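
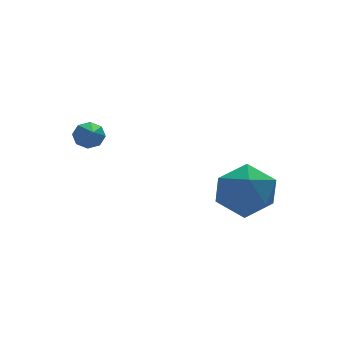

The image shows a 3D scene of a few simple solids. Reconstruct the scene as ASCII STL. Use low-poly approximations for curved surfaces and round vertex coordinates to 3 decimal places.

solid 
facet normal -0.350 0.804 -0.480
outer loop
vertex 0.68 -0.516 -1.407
vertex -0.322 -0.753 -1.073
vertex 0.313 -0.116 -0.47
endloop
endfacet
facet normal 0.321 0.910 -0.263
outer loop
vertex 0.68 -0.516 -1.407
vertex 0.313 -0.116 -0.47
vertex 1.326 -0.493 -0.537
endloop
endfacet
facet normal 0.730 0.402 -0.553
outer loop
vertex 0.68 -0.516 -1.407
vertex 1.326 -0.493 -0.537
vertex 1.317 -1.363 -1.182
endloop
endfacet
facet normal 0.312 -0.017 -0.950
outer loop
vertex 0.68 -0.516 -1.407
vertex 1.317 -1.363 -1.182
vertex 0.298 -1.524 -1.514
endloop
endfacet
facet normal -0.356 0.231 -0.905
outer loop
vertex 0.68 -0.516 -1.407
vertex 0.298 -1.524 -1.514
vertex -0.322 -0.753 -1.073
endloop
endfacet
facet normal 0.338 0.829 0.446
outer loop
vertex 1.326 -0.493 -0.537
vertex 0.313 -0.116 -0.47
vertex 0.722 -0.716 0.334
endloop
endfacet
facet normal -0.748 0.657 0.093
outer loop
vertex 0.313 -0.116 -0.47
vertex -0.322 -0.753 -1.073
vertex -0.297 -0.877 0.002
endloop
endfacet
facet normal -0.758 -0.269 -0.594
outer loop
vertex -0.322 -0.753 -1.073
vertex 0.298 -1.524 -1.514
vertex -0.306 -1.747 -0.643
endloop
endfacet
facet normal 0.323 -0.672 -0.666
outer loop
vertex 0.298 -1.524 -1.514
vertex 1.317 -1.363 -1.182
vertex 0.707 -2.124 -0.71
endloop
endfacet
facet normal 1.000 0.006 -0.023
outer loop
vertex 1.317 -1.363 -1.182
vertex 1.326 -0.493 -0.537
vertex 1.342 -1.487 -0.107
endloop
endfacet
facet normal -0.312 0.017 0.950
outer loop
vertex 0.34 -1.724 0.227
vertex 0.722 -0.716 0.334
vertex -0.297 -0.877 0.002
endloop
endfacet
facet normal -0.730 -0.402 0.553
outer loop
vertex 0.34 -1.724 0.227
vertex -0.297 -0.877 0.002
vertex -0.306 -1.747 -0.643
endloop
endfacet
facet normal -0.321 -0.910 0.263
outer loop
vertex 0.34 -1.724 0.227
vertex -0.306 -1.747 -0.643
vertex 0.707 -2.124 -0.71
endloop
endfacet
facet normal 0.350 -0.804 0.480
outer loop
vertex 0.34 -1.724 0.227
vertex 0.707 -2.124 -0.71
vertex 1.342 -1.487 -0.107
endloop
endfacet
facet normal 0.356 -0.231 0.905
outer loop
vertex 0.34 -1.724 0.227
vertex 1.342 -1.487 -0.107
vertex 0.722 -0.716 0.334
endloop
endfacet
facet normal -0.323 0.672 0.666
outer loop
vertex -0.297 -0.877 0.002
vertex 0.722 -0.716 0.334
vertex 0.313 -0.116 -0.47
endloop
endfacet
facet normal -1.000 -0.006 0.023
outer loop
vertex -0.306 -1.747 -0.643
vertex -0.297 -0.877 0.002
vertex -0.322 -0.753 -1.073
endloop
endfacet
facet normal -0.338 -0.829 -0.446
outer loop
vertex 0.707 -2.124 -0.71
vertex -0.306 -1.747 -0.643
vertex 0.298 -1.524 -1.514
endloop
endfacet
facet normal 0.748 -0.657 -0.093
outer loop
vertex 1.342 -1.487 -0.107
vertex 0.707 -2.124 -0.71
vertex 1.317 -1.363 -1.182
endloop
endfacet
facet normal 0.758 0.269 0.594
outer loop
vertex 0.722 -0.716 0.334
vertex 1.342 -1.487 -0.107
vertex 1.326 -0.493 -0.537
endloop
endfacet
facet normal 0.206 0.833 -0.513
outer loop
vertex -3.016 2.056 0.532
vertex -3.27 2.338 0.888
vertex -2.778 2.179 0.827
endloop
endfacet
facet normal 0.687 -0.673 -0.274
outer loop
vertex -3.016 2.056 0.532
vertex -2.778 2.179 0.827
vertex -3.61 0.962 1.732
endloop
endfacet
facet normal 0.206 0.834 -0.512
outer loop
vertex -2.778 2.179 0.827
vertex -3.27 2.338 0.888
vertex -2.829 2.394 1.157
endloop
endfacet
facet normal 0.874 -0.335 0.353
outer loop
vertex -2.778 2.179 0.827
vertex -2.829 2.394 1.157
vertex -3.61 0.962 1.732
endloop
endfacet
facet normal 0.207 0.833 -0.513
outer loop
vertex -2.829 2.394 1.157
vertex -3.27 2.338 0.888
vertex -3.137 2.577 1.33
endloop
endfacet
facet normal 0.516 0.061 0.854
outer loop
vertex -2.829 2.394 1.157
vertex -3.137 2.577 1.33
vertex -3.61 0.962 1.732
endloop
endfacet
facet normal 0.205 0.834 -0.513
outer loop
vertex -3.137 2.577 1.33
vertex -3.27 2.338 0.888
vertex -3.523 2.619 1.244
endloop
endfacet
facet normal -0.179 0.287 0.941
outer loop
vertex -3.137 2.577 1.33
vertex -3.523 2.619 1.244
vertex -3.61 0.962 1.732
endloop
endfacet
facet normal 0.207 0.834 -0.512
outer loop
vertex -3.523 2.619 1.244
vertex -3.27 2.338 0.888
vertex -3.761 2.497 0.949
endloop
endfacet
facet normal -0.802 0.207 0.561
outer loop
vertex -3.523 2.619 1.244
vertex -3.761 2.497 0.949
vertex -3.61 0.962 1.732
endloop
endfacet
facet normal 0.206 0.833 -0.513
outer loop
vertex -3.761 2.497 0.949
vertex -3.27 2.338 0.888
vertex -3.711 2.281 0.618
endloop
endfacet
facet normal -0.989 -0.130 -0.064
outer loop
vertex -3.761 2.497 0.949
vertex -3.711 2.281 0.618
vertex -3.61 0.962 1.732
endloop
endfacet
facet normal 0.205 0.835 -0.511
outer loop
vertex -3.711 2.281 0.618
vertex -3.27 2.338 0.888
vertex -3.402 2.099 0.445
endloop
endfacet
facet normal -0.630 -0.529 -0.569
outer loop
vertex -3.711 2.281 0.618
vertex -3.402 2.099 0.445
vertex -3.61 0.962 1.732
endloop
endfacet
facet normal 0.208 0.834 -0.512
outer loop
vertex -3.402 2.099 0.445
vertex -3.27 2.338 0.888
vertex -3.016 2.056 0.532
endloop
endfacet
facet normal 0.064 -0.753 -0.655
outer loop
vertex -3.402 2.099 0.445
vertex -3.016 2.056 0.532
vertex -3.61 0.962 1.732
endloop
endfacet

endsolid


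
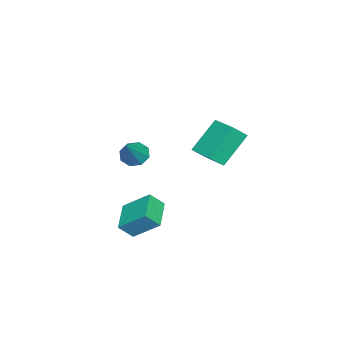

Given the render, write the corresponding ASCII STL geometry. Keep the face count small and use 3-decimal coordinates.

solid 
facet normal -0.597 -0.790 -0.139
outer loop
vertex -1.552 1.208 1.315
vertex -2.615 1.784 2.608
vertex -2.02 1.666 0.726
endloop
endfacet
facet normal 0.601 -0.325 -0.730
outer loop
vertex -1.225 2.716 0.912
vertex -1.552 1.208 1.315
vertex -2.02 1.666 0.726
endloop
endfacet
facet normal -0.598 -0.790 -0.139
outer loop
vertex -2.02 1.666 0.726
vertex -2.615 1.784 2.608
vertex -3.083 2.242 2.02
endloop
endfacet
facet normal -0.531 0.521 -0.668
outer loop
vertex -3.083 2.242 2.02
vertex -1.225 2.716 0.912
vertex -2.02 1.666 0.726
endloop
endfacet
facet normal 0.531 -0.521 0.669
outer loop
vertex -1.552 1.208 1.315
vertex -1.82 2.834 2.794
vertex -2.615 1.784 2.608
endloop
endfacet
facet normal 0.600 -0.325 -0.731
outer loop
vertex -0.757 2.258 1.5
vertex -1.552 1.208 1.315
vertex -1.225 2.716 0.912
endloop
endfacet
facet normal 0.532 -0.520 0.668
outer loop
vertex -0.757 2.258 1.5
vertex -1.82 2.834 2.794
vertex -1.552 1.208 1.315
endloop
endfacet
facet normal -0.600 0.325 0.731
outer loop
vertex -2.615 1.784 2.608
vertex -1.82 2.834 2.794
vertex -3.083 2.242 2.02
endloop
endfacet
facet normal -0.531 0.520 -0.669
outer loop
vertex -2.288 3.292 2.205
vertex -1.225 2.716 0.912
vertex -3.083 2.242 2.02
endloop
endfacet
facet normal -0.600 0.326 0.730
outer loop
vertex -3.083 2.242 2.02
vertex -1.82 2.834 2.794
vertex -2.288 3.292 2.205
endloop
endfacet
facet normal 0.598 0.790 0.139
outer loop
vertex -2.288 3.292 2.205
vertex -0.757 2.258 1.5
vertex -1.225 2.716 0.912
endloop
endfacet
facet normal 0.597 0.790 0.139
outer loop
vertex -1.82 2.834 2.794
vertex -0.757 2.258 1.5
vertex -2.288 3.292 2.205
endloop
endfacet
facet normal -0.716 -0.087 -0.692
outer loop
vertex -4.267 -2.181 -1.698
vertex -4.577 -2.651 -1.318
vertex -4.611 -1.974 -1.368
endloop
endfacet
facet normal 0.462 0.884 -0.072
outer loop
vertex -4.267 -2.181 -1.698
vertex -4.611 -1.974 -1.368
vertex -3.403 -2.509 -0.182
endloop
endfacet
facet normal -0.716 -0.087 -0.692
outer loop
vertex -4.611 -1.974 -1.368
vertex -4.577 -2.651 -1.318
vertex -4.936 -2.164 -1.008
endloop
endfacet
facet normal -0.036 0.897 0.441
outer loop
vertex -4.611 -1.974 -1.368
vertex -4.936 -2.164 -1.008
vertex -3.403 -2.509 -0.182
endloop
endfacet
facet normal -0.716 -0.086 -0.693
outer loop
vertex -4.936 -2.164 -1.008
vertex -4.577 -2.651 -1.318
vertex -5.051 -2.639 -0.83
endloop
endfacet
facet normal -0.362 0.403 0.841
outer loop
vertex -4.936 -2.164 -1.008
vertex -5.051 -2.639 -0.83
vertex -3.403 -2.509 -0.182
endloop
endfacet
facet normal -0.716 -0.088 -0.693
outer loop
vertex -5.051 -2.639 -0.83
vertex -4.577 -2.651 -1.318
vertex -4.888 -3.122 -0.937
endloop
endfacet
facet normal -0.327 -0.308 0.893
outer loop
vertex -5.051 -2.639 -0.83
vertex -4.888 -3.122 -0.937
vertex -3.403 -2.509 -0.182
endloop
endfacet
facet normal -0.716 -0.087 -0.692
outer loop
vertex -4.888 -3.122 -0.937
vertex -4.577 -2.651 -1.318
vertex -4.543 -3.329 -1.268
endloop
endfacet
facet normal 0.051 -0.822 0.567
outer loop
vertex -4.888 -3.122 -0.937
vertex -4.543 -3.329 -1.268
vertex -3.403 -2.509 -0.182
endloop
endfacet
facet normal -0.716 -0.087 -0.692
outer loop
vertex -4.543 -3.329 -1.268
vertex -4.577 -2.651 -1.318
vertex -4.219 -3.139 -1.627
endloop
endfacet
facet normal 0.549 -0.834 0.054
outer loop
vertex -4.543 -3.329 -1.268
vertex -4.219 -3.139 -1.627
vertex -3.403 -2.509 -0.182
endloop
endfacet
facet normal -0.716 -0.087 -0.692
outer loop
vertex -4.219 -3.139 -1.627
vertex -4.577 -2.651 -1.318
vertex -4.104 -2.664 -1.806
endloop
endfacet
facet normal 0.874 -0.342 -0.345
outer loop
vertex -4.219 -3.139 -1.627
vertex -4.104 -2.664 -1.806
vertex -3.403 -2.509 -0.182
endloop
endfacet
facet normal -0.716 -0.087 -0.692
outer loop
vertex -4.104 -2.664 -1.806
vertex -4.577 -2.651 -1.318
vertex -4.267 -2.181 -1.698
endloop
endfacet
facet normal 0.839 0.372 -0.398
outer loop
vertex -4.104 -2.664 -1.806
vertex -4.267 -2.181 -1.698
vertex -3.403 -2.509 -0.182
endloop
endfacet
facet normal -0.909 -0.264 0.321
outer loop
vertex -2.031 -0.829 -2.001
vertex -2.401 -0.328 -2.637
vertex -2.018 -2.035 -2.958
endloop
endfacet
facet normal 0.415 -0.563 0.715
outer loop
vertex -0.699 -1.652 -3.423
vertex -2.031 -0.829 -2.001
vertex -2.018 -2.035 -2.958
endloop
endfacet
facet normal -0.909 -0.264 0.321
outer loop
vertex -2.018 -2.035 -2.958
vertex -2.401 -0.328 -2.637
vertex -2.388 -1.535 -3.594
endloop
endfacet
facet normal 0.009 -0.784 -0.621
outer loop
vertex -2.388 -1.535 -3.594
vertex -0.699 -1.652 -3.423
vertex -2.018 -2.035 -2.958
endloop
endfacet
facet normal -0.008 0.783 0.622
outer loop
vertex -2.031 -0.829 -2.001
vertex -1.082 0.055 -3.102
vertex -2.401 -0.328 -2.637
endloop
endfacet
facet normal 0.416 -0.562 0.715
outer loop
vertex -0.712 -0.445 -2.466
vertex -2.031 -0.829 -2.001
vertex -0.699 -1.652 -3.423
endloop
endfacet
facet normal -0.009 0.784 0.621
outer loop
vertex -0.712 -0.445 -2.466
vertex -1.082 0.055 -3.102
vertex -2.031 -0.829 -2.001
endloop
endfacet
facet normal -0.415 0.562 -0.715
outer loop
vertex -2.401 -0.328 -2.637
vertex -1.082 0.055 -3.102
vertex -2.388 -1.535 -3.594
endloop
endfacet
facet normal 0.009 -0.783 -0.622
outer loop
vertex -1.069 -1.151 -4.059
vertex -0.699 -1.652 -3.423
vertex -2.388 -1.535 -3.594
endloop
endfacet
facet normal -0.416 0.563 -0.715
outer loop
vertex -2.388 -1.535 -3.594
vertex -1.082 0.055 -3.102
vertex -1.069 -1.151 -4.059
endloop
endfacet
facet normal 0.909 0.264 -0.321
outer loop
vertex -1.069 -1.151 -4.059
vertex -0.712 -0.445 -2.466
vertex -0.699 -1.652 -3.423
endloop
endfacet
facet normal 0.909 0.265 -0.321
outer loop
vertex -1.082 0.055 -3.102
vertex -0.712 -0.445 -2.466
vertex -1.069 -1.151 -4.059
endloop
endfacet

endsolid


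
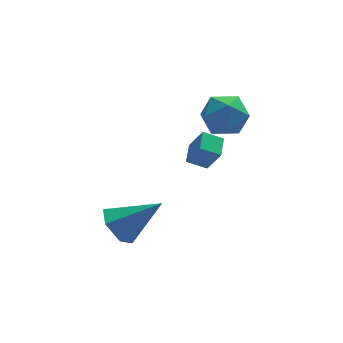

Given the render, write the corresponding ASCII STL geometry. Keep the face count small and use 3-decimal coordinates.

solid 
facet normal -0.341 0.374 -0.863
outer loop
vertex -1.036 -0.123 0.73
vertex -0.688 0.73 0.962
vertex -0.274 -0.329 0.34
endloop
endfacet
facet normal -0.367 -0.898 -0.244
outer loop
vertex 0.128 -0.77 1.358
vertex -1.036 -0.123 0.73
vertex -0.274 -0.329 0.34
endloop
endfacet
facet normal -0.341 0.374 -0.863
outer loop
vertex -0.274 -0.329 0.34
vertex -0.688 0.73 0.962
vertex 0.074 0.524 0.572
endloop
endfacet
facet normal 0.866 -0.233 -0.443
outer loop
vertex 0.074 0.524 0.572
vertex 0.128 -0.77 1.358
vertex -0.274 -0.329 0.34
endloop
endfacet
facet normal -0.866 0.233 0.443
outer loop
vertex -1.036 -0.123 0.73
vertex -0.286 0.289 1.98
vertex -0.688 0.73 0.962
endloop
endfacet
facet normal -0.367 -0.898 -0.244
outer loop
vertex -0.634 -0.564 1.748
vertex -1.036 -0.123 0.73
vertex 0.128 -0.77 1.358
endloop
endfacet
facet normal -0.866 0.233 0.443
outer loop
vertex -0.634 -0.564 1.748
vertex -0.286 0.289 1.98
vertex -1.036 -0.123 0.73
endloop
endfacet
facet normal 0.367 0.898 0.244
outer loop
vertex -0.688 0.73 0.962
vertex -0.286 0.289 1.98
vertex 0.074 0.524 0.572
endloop
endfacet
facet normal 0.866 -0.233 -0.443
outer loop
vertex 0.476 0.083 1.59
vertex 0.128 -0.77 1.358
vertex 0.074 0.524 0.572
endloop
endfacet
facet normal 0.367 0.898 0.244
outer loop
vertex 0.074 0.524 0.572
vertex -0.286 0.289 1.98
vertex 0.476 0.083 1.59
endloop
endfacet
facet normal 0.341 -0.374 0.863
outer loop
vertex 0.476 0.083 1.59
vertex -0.634 -0.564 1.748
vertex 0.128 -0.77 1.358
endloop
endfacet
facet normal 0.341 -0.374 0.863
outer loop
vertex -0.286 0.289 1.98
vertex -0.634 -0.564 1.748
vertex 0.476 0.083 1.59
endloop
endfacet
facet normal -0.450 0.861 0.237
outer loop
vertex -0.068 1.394 2.139
vertex 0.32 1.329 3.114
vertex 0.866 1.821 2.362
endloop
endfacet
facet normal -0.278 0.846 -0.456
outer loop
vertex -0.068 1.394 2.139
vertex 0.866 1.821 2.362
vertex 0.731 1.292 1.463
endloop
endfacet
facet normal -0.599 0.280 -0.750
outer loop
vertex -0.068 1.394 2.139
vertex 0.731 1.292 1.463
vertex 0.101 0.473 1.66
endloop
endfacet
facet normal -0.969 -0.053 -0.240
outer loop
vertex -0.068 1.394 2.139
vertex 0.101 0.473 1.66
vertex -0.153 0.496 2.68
endloop
endfacet
facet normal -0.877 0.306 0.370
outer loop
vertex -0.068 1.394 2.139
vertex -0.153 0.496 2.68
vertex 0.32 1.329 3.114
endloop
endfacet
facet normal 0.428 0.749 -0.505
outer loop
vertex 0.731 1.292 1.463
vertex 0.866 1.821 2.362
vertex 1.613 1.164 2.02
endloop
endfacet
facet normal 0.150 0.774 0.615
outer loop
vertex 0.866 1.821 2.362
vertex 0.32 1.329 3.114
vertex 1.359 1.187 3.04
endloop
endfacet
facet normal -0.543 -0.125 0.831
outer loop
vertex 0.32 1.329 3.114
vertex -0.153 0.496 2.68
vertex 0.729 0.368 3.237
endloop
endfacet
facet normal -0.692 -0.705 -0.156
outer loop
vertex -0.153 0.496 2.68
vertex 0.101 0.473 1.66
vertex 0.594 -0.161 2.338
endloop
endfacet
facet normal -0.092 -0.165 -0.982
outer loop
vertex 0.101 0.473 1.66
vertex 0.731 1.292 1.463
vertex 1.14 0.331 1.586
endloop
endfacet
facet normal 0.969 0.053 0.240
outer loop
vertex 1.528 0.266 2.561
vertex 1.613 1.164 2.02
vertex 1.359 1.187 3.04
endloop
endfacet
facet normal 0.599 -0.280 0.750
outer loop
vertex 1.528 0.266 2.561
vertex 1.359 1.187 3.04
vertex 0.729 0.368 3.237
endloop
endfacet
facet normal 0.278 -0.846 0.456
outer loop
vertex 1.528 0.266 2.561
vertex 0.729 0.368 3.237
vertex 0.594 -0.161 2.338
endloop
endfacet
facet normal 0.450 -0.861 -0.237
outer loop
vertex 1.528 0.266 2.561
vertex 0.594 -0.161 2.338
vertex 1.14 0.331 1.586
endloop
endfacet
facet normal 0.877 -0.306 -0.370
outer loop
vertex 1.528 0.266 2.561
vertex 1.14 0.331 1.586
vertex 1.613 1.164 2.02
endloop
endfacet
facet normal 0.692 0.705 0.156
outer loop
vertex 1.359 1.187 3.04
vertex 1.613 1.164 2.02
vertex 0.866 1.821 2.362
endloop
endfacet
facet normal 0.092 0.165 0.982
outer loop
vertex 0.729 0.368 3.237
vertex 1.359 1.187 3.04
vertex 0.32 1.329 3.114
endloop
endfacet
facet normal -0.428 -0.749 0.505
outer loop
vertex 0.594 -0.161 2.338
vertex 0.729 0.368 3.237
vertex -0.153 0.496 2.68
endloop
endfacet
facet normal -0.150 -0.774 -0.615
outer loop
vertex 1.14 0.331 1.586
vertex 0.594 -0.161 2.338
vertex 0.101 0.473 1.66
endloop
endfacet
facet normal 0.543 0.125 -0.831
outer loop
vertex 1.613 1.164 2.02
vertex 1.14 0.331 1.586
vertex 0.731 1.292 1.463
endloop
endfacet
facet normal -0.782 0.154 -0.604
outer loop
vertex -3.626 -2.17 -1.786
vertex -4.047 -1.682 -1.116
vertex -3.492 -1.252 -1.725
endloop
endfacet
facet normal 0.851 -0.090 -0.517
outer loop
vertex -3.626 -2.17 -1.786
vertex -3.492 -1.252 -1.725
vertex -2.453 -1.998 0.116
endloop
endfacet
facet normal -0.782 0.154 -0.604
outer loop
vertex -3.492 -1.252 -1.725
vertex -4.047 -1.682 -1.116
vertex -3.913 -0.764 -1.055
endloop
endfacet
facet normal 0.686 0.722 -0.095
outer loop
vertex -3.492 -1.252 -1.725
vertex -3.913 -0.764 -1.055
vertex -2.453 -1.998 0.116
endloop
endfacet
facet normal -0.781 0.154 -0.605
outer loop
vertex -3.913 -0.764 -1.055
vertex -4.047 -1.682 -1.116
vertex -4.469 -1.194 -0.446
endloop
endfacet
facet normal 0.122 0.755 0.644
outer loop
vertex -3.913 -0.764 -1.055
vertex -4.469 -1.194 -0.446
vertex -2.453 -1.998 0.116
endloop
endfacet
facet normal -0.781 0.154 -0.605
outer loop
vertex -4.469 -1.194 -0.446
vertex -4.047 -1.682 -1.116
vertex -4.603 -2.112 -0.507
endloop
endfacet
facet normal -0.277 -0.023 0.961
outer loop
vertex -4.469 -1.194 -0.446
vertex -4.603 -2.112 -0.507
vertex -2.453 -1.998 0.116
endloop
endfacet
facet normal -0.782 0.155 -0.604
outer loop
vertex -4.603 -2.112 -0.507
vertex -4.047 -1.682 -1.116
vertex -4.182 -2.6 -1.177
endloop
endfacet
facet normal -0.112 -0.835 0.538
outer loop
vertex -4.603 -2.112 -0.507
vertex -4.182 -2.6 -1.177
vertex -2.453 -1.998 0.116
endloop
endfacet
facet normal -0.782 0.155 -0.604
outer loop
vertex -4.182 -2.6 -1.177
vertex -4.047 -1.682 -1.116
vertex -3.626 -2.17 -1.786
endloop
endfacet
facet normal 0.452 -0.869 -0.200
outer loop
vertex -4.182 -2.6 -1.177
vertex -3.626 -2.17 -1.786
vertex -2.453 -1.998 0.116
endloop
endfacet

endsolid


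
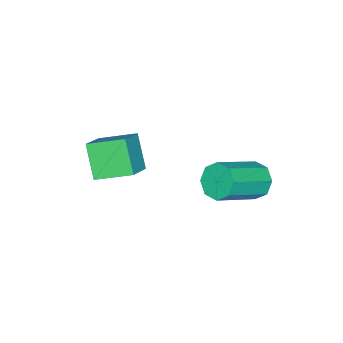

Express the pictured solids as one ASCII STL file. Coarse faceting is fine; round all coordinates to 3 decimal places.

solid 
facet normal -0.808 0.300 -0.506
outer loop
vertex -4.258 1.434 0.702
vertex -4.733 1.157 1.296
vertex -4.37 1.863 1.135
endloop
endfacet
facet normal 0.560 0.656 -0.505
outer loop
vertex -4.258 1.434 0.702
vertex -4.37 1.863 1.135
vertex -2.552 0.8 1.77
endloop
endfacet
facet normal 0.560 0.656 -0.505
outer loop
vertex -2.552 0.8 1.77
vertex -4.37 1.863 1.135
vertex -2.664 1.229 2.203
endloop
endfacet
facet normal 0.808 -0.300 0.506
outer loop
vertex -2.552 0.8 1.77
vertex -2.664 1.229 2.203
vertex -3.027 0.523 2.364
endloop
endfacet
facet normal -0.809 0.301 -0.505
outer loop
vertex -4.37 1.863 1.135
vertex -4.733 1.157 1.296
vertex -4.694 1.878 1.663
endloop
endfacet
facet normal 0.268 0.953 0.138
outer loop
vertex -4.37 1.863 1.135
vertex -4.694 1.878 1.663
vertex -2.664 1.229 2.203
endloop
endfacet
facet normal 0.268 0.953 0.138
outer loop
vertex -2.664 1.229 2.203
vertex -4.694 1.878 1.663
vertex -2.989 1.244 2.731
endloop
endfacet
facet normal 0.808 -0.300 0.506
outer loop
vertex -2.664 1.229 2.203
vertex -2.989 1.244 2.731
vertex -3.027 0.523 2.364
endloop
endfacet
facet normal -0.808 0.301 -0.506
outer loop
vertex -4.694 1.878 1.663
vertex -4.733 1.157 1.296
vertex -5.042 1.471 1.976
endloop
endfacet
facet normal -0.181 0.692 0.699
outer loop
vertex -4.694 1.878 1.663
vertex -5.042 1.471 1.976
vertex -2.989 1.244 2.731
endloop
endfacet
facet normal -0.181 0.692 0.699
outer loop
vertex -2.989 1.244 2.731
vertex -5.042 1.471 1.976
vertex -3.336 0.837 3.044
endloop
endfacet
facet normal 0.809 -0.300 0.506
outer loop
vertex -2.989 1.244 2.731
vertex -3.336 0.837 3.044
vertex -3.027 0.523 2.364
endloop
endfacet
facet normal -0.808 0.301 -0.506
outer loop
vertex -5.042 1.471 1.976
vertex -4.733 1.157 1.296
vertex -5.208 0.88 1.89
endloop
endfacet
facet normal -0.524 0.023 0.851
outer loop
vertex -5.042 1.471 1.976
vertex -5.208 0.88 1.89
vertex -3.336 0.837 3.044
endloop
endfacet
facet normal -0.524 0.023 0.851
outer loop
vertex -3.336 0.837 3.044
vertex -5.208 0.88 1.89
vertex -3.502 0.246 2.958
endloop
endfacet
facet normal 0.808 -0.301 0.506
outer loop
vertex -3.336 0.837 3.044
vertex -3.502 0.246 2.958
vertex -3.027 0.523 2.364
endloop
endfacet
facet normal -0.808 0.300 -0.506
outer loop
vertex -5.208 0.88 1.89
vertex -4.733 1.157 1.296
vertex -5.096 0.451 1.457
endloop
endfacet
facet normal -0.560 -0.656 0.505
outer loop
vertex -5.208 0.88 1.89
vertex -5.096 0.451 1.457
vertex -3.502 0.246 2.958
endloop
endfacet
facet normal -0.560 -0.656 0.505
outer loop
vertex -3.502 0.246 2.958
vertex -5.096 0.451 1.457
vertex -3.39 -0.183 2.525
endloop
endfacet
facet normal 0.808 -0.300 0.506
outer loop
vertex -3.502 0.246 2.958
vertex -3.39 -0.183 2.525
vertex -3.027 0.523 2.364
endloop
endfacet
facet normal -0.808 0.300 -0.506
outer loop
vertex -5.096 0.451 1.457
vertex -4.733 1.157 1.296
vertex -4.771 0.436 0.929
endloop
endfacet
facet normal -0.268 -0.953 -0.138
outer loop
vertex -5.096 0.451 1.457
vertex -4.771 0.436 0.929
vertex -3.39 -0.183 2.525
endloop
endfacet
facet normal -0.268 -0.953 -0.138
outer loop
vertex -3.39 -0.183 2.525
vertex -4.771 0.436 0.929
vertex -3.066 -0.198 1.997
endloop
endfacet
facet normal 0.809 -0.301 0.505
outer loop
vertex -3.39 -0.183 2.525
vertex -3.066 -0.198 1.997
vertex -3.027 0.523 2.364
endloop
endfacet
facet normal -0.809 0.300 -0.506
outer loop
vertex -4.771 0.436 0.929
vertex -4.733 1.157 1.296
vertex -4.424 0.843 0.616
endloop
endfacet
facet normal 0.181 -0.692 -0.699
outer loop
vertex -4.771 0.436 0.929
vertex -4.424 0.843 0.616
vertex -3.066 -0.198 1.997
endloop
endfacet
facet normal 0.180 -0.692 -0.699
outer loop
vertex -3.066 -0.198 1.997
vertex -4.424 0.843 0.616
vertex -2.718 0.209 1.684
endloop
endfacet
facet normal 0.808 -0.301 0.506
outer loop
vertex -3.066 -0.198 1.997
vertex -2.718 0.209 1.684
vertex -3.027 0.523 2.364
endloop
endfacet
facet normal -0.808 0.301 -0.506
outer loop
vertex -4.424 0.843 0.616
vertex -4.733 1.157 1.296
vertex -4.258 1.434 0.702
endloop
endfacet
facet normal 0.524 -0.023 -0.851
outer loop
vertex -4.424 0.843 0.616
vertex -4.258 1.434 0.702
vertex -2.718 0.209 1.684
endloop
endfacet
facet normal 0.524 -0.023 -0.851
outer loop
vertex -2.718 0.209 1.684
vertex -4.258 1.434 0.702
vertex -2.552 0.8 1.77
endloop
endfacet
facet normal 0.808 -0.301 0.506
outer loop
vertex -2.718 0.209 1.684
vertex -2.552 0.8 1.77
vertex -3.027 0.523 2.364
endloop
endfacet
facet normal -0.399 -0.475 0.784
outer loop
vertex -1.922 -2.665 4.144
vertex -3.059 -2.885 3.432
vertex -1.343 -3.997 3.631
endloop
endfacet
facet normal 0.836 0.162 0.524
outer loop
vertex -0.721 -3.255 2.408
vertex -1.922 -2.665 4.144
vertex -1.343 -3.997 3.631
endloop
endfacet
facet normal -0.399 -0.475 0.784
outer loop
vertex -1.343 -3.997 3.631
vertex -3.059 -2.885 3.432
vertex -2.48 -4.217 2.919
endloop
endfacet
facet normal 0.376 -0.865 -0.333
outer loop
vertex -2.48 -4.217 2.919
vertex -0.721 -3.255 2.408
vertex -1.343 -3.997 3.631
endloop
endfacet
facet normal -0.376 0.865 0.333
outer loop
vertex -1.922 -2.665 4.144
vertex -2.437 -2.143 2.209
vertex -3.059 -2.885 3.432
endloop
endfacet
facet normal 0.836 0.162 0.524
outer loop
vertex -1.3 -1.923 2.921
vertex -1.922 -2.665 4.144
vertex -0.721 -3.255 2.408
endloop
endfacet
facet normal -0.376 0.865 0.333
outer loop
vertex -1.3 -1.923 2.921
vertex -2.437 -2.143 2.209
vertex -1.922 -2.665 4.144
endloop
endfacet
facet normal -0.836 -0.162 -0.524
outer loop
vertex -3.059 -2.885 3.432
vertex -2.437 -2.143 2.209
vertex -2.48 -4.217 2.919
endloop
endfacet
facet normal 0.376 -0.865 -0.333
outer loop
vertex -1.858 -3.475 1.696
vertex -0.721 -3.255 2.408
vertex -2.48 -4.217 2.919
endloop
endfacet
facet normal -0.836 -0.162 -0.524
outer loop
vertex -2.48 -4.217 2.919
vertex -2.437 -2.143 2.209
vertex -1.858 -3.475 1.696
endloop
endfacet
facet normal 0.399 0.475 -0.784
outer loop
vertex -1.858 -3.475 1.696
vertex -1.3 -1.923 2.921
vertex -0.721 -3.255 2.408
endloop
endfacet
facet normal 0.399 0.475 -0.784
outer loop
vertex -2.437 -2.143 2.209
vertex -1.3 -1.923 2.921
vertex -1.858 -3.475 1.696
endloop
endfacet

endsolid


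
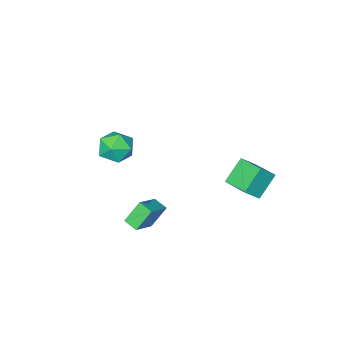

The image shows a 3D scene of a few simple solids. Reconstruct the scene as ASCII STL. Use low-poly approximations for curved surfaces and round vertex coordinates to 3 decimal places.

solid 
facet normal -0.702 -0.137 0.699
outer loop
vertex -3.064 -0.308 -0.003
vertex -3.095 1.375 0.297
vertex -3.947 -0.17 -0.863
endloop
endfacet
facet normal 0.018 -0.984 -0.176
outer loop
vertex -2.745 0.065 -2.057
vertex -3.064 -0.308 -0.003
vertex -3.947 -0.17 -0.863
endloop
endfacet
facet normal -0.702 -0.137 0.698
outer loop
vertex -3.947 -0.17 -0.863
vertex -3.095 1.375 0.297
vertex -3.977 1.513 -0.563
endloop
endfacet
facet normal -0.711 0.111 -0.694
outer loop
vertex -3.977 1.513 -0.563
vertex -2.745 0.065 -2.057
vertex -3.947 -0.17 -0.863
endloop
endfacet
facet normal 0.711 -0.111 0.694
outer loop
vertex -3.064 -0.308 -0.003
vertex -1.893 1.61 -0.897
vertex -3.095 1.375 0.297
endloop
endfacet
facet normal 0.018 -0.984 -0.176
outer loop
vertex -1.863 -0.073 -1.197
vertex -3.064 -0.308 -0.003
vertex -2.745 0.065 -2.057
endloop
endfacet
facet normal 0.712 -0.111 0.694
outer loop
vertex -1.863 -0.073 -1.197
vertex -1.893 1.61 -0.897
vertex -3.064 -0.308 -0.003
endloop
endfacet
facet normal -0.018 0.984 0.176
outer loop
vertex -3.095 1.375 0.297
vertex -1.893 1.61 -0.897
vertex -3.977 1.513 -0.563
endloop
endfacet
facet normal -0.712 0.111 -0.694
outer loop
vertex -2.776 1.748 -1.757
vertex -2.745 0.065 -2.057
vertex -3.977 1.513 -0.563
endloop
endfacet
facet normal -0.018 0.984 0.176
outer loop
vertex -3.977 1.513 -0.563
vertex -1.893 1.61 -0.897
vertex -2.776 1.748 -1.757
endloop
endfacet
facet normal 0.702 0.137 -0.698
outer loop
vertex -2.776 1.748 -1.757
vertex -1.863 -0.073 -1.197
vertex -2.745 0.065 -2.057
endloop
endfacet
facet normal 0.702 0.137 -0.699
outer loop
vertex -1.893 1.61 -0.897
vertex -1.863 -0.073 -1.197
vertex -2.776 1.748 -1.757
endloop
endfacet
facet normal -0.788 0.615 -0.018
outer loop
vertex 2.083 -2.942 0.918
vertex 1.727 -3.37 1.872
vertex 2.406 -2.499 1.876
endloop
endfacet
facet normal -0.227 0.911 -0.345
outer loop
vertex 2.083 -2.942 0.918
vertex 2.406 -2.499 1.876
vertex 3.132 -2.629 1.055
endloop
endfacet
facet normal -0.029 0.480 -0.877
outer loop
vertex 2.083 -2.942 0.918
vertex 3.132 -2.629 1.055
vertex 2.902 -3.579 0.542
endloop
endfacet
facet normal -0.468 -0.083 -0.880
outer loop
vertex 2.083 -2.942 0.918
vertex 2.902 -3.579 0.542
vertex 2.034 -4.037 1.047
endloop
endfacet
facet normal -0.937 0.001 -0.349
outer loop
vertex 2.083 -2.942 0.918
vertex 2.034 -4.037 1.047
vertex 1.727 -3.37 1.872
endloop
endfacet
facet normal 0.310 0.943 0.125
outer loop
vertex 3.132 -2.629 1.055
vertex 2.406 -2.499 1.876
vertex 3.426 -2.863 2.093
endloop
endfacet
facet normal -0.598 0.463 0.654
outer loop
vertex 2.406 -2.499 1.876
vertex 1.727 -3.37 1.872
vertex 2.558 -3.321 2.598
endloop
endfacet
facet normal -0.839 -0.532 0.118
outer loop
vertex 1.727 -3.37 1.872
vertex 2.034 -4.037 1.047
vertex 2.328 -4.271 2.085
endloop
endfacet
facet normal -0.080 -0.666 -0.742
outer loop
vertex 2.034 -4.037 1.047
vertex 2.902 -3.579 0.542
vertex 3.054 -4.401 1.264
endloop
endfacet
facet normal 0.630 0.246 -0.737
outer loop
vertex 2.902 -3.579 0.542
vertex 3.132 -2.629 1.055
vertex 3.733 -3.53 1.268
endloop
endfacet
facet normal 0.468 0.083 0.880
outer loop
vertex 3.377 -3.958 2.222
vertex 3.426 -2.863 2.093
vertex 2.558 -3.321 2.598
endloop
endfacet
facet normal 0.029 -0.480 0.877
outer loop
vertex 3.377 -3.958 2.222
vertex 2.558 -3.321 2.598
vertex 2.328 -4.271 2.085
endloop
endfacet
facet normal 0.227 -0.911 0.345
outer loop
vertex 3.377 -3.958 2.222
vertex 2.328 -4.271 2.085
vertex 3.054 -4.401 1.264
endloop
endfacet
facet normal 0.788 -0.615 0.018
outer loop
vertex 3.377 -3.958 2.222
vertex 3.054 -4.401 1.264
vertex 3.733 -3.53 1.268
endloop
endfacet
facet normal 0.937 -0.001 0.349
outer loop
vertex 3.377 -3.958 2.222
vertex 3.733 -3.53 1.268
vertex 3.426 -2.863 2.093
endloop
endfacet
facet normal 0.080 0.666 0.742
outer loop
vertex 2.558 -3.321 2.598
vertex 3.426 -2.863 2.093
vertex 2.406 -2.499 1.876
endloop
endfacet
facet normal -0.630 -0.246 0.737
outer loop
vertex 2.328 -4.271 2.085
vertex 2.558 -3.321 2.598
vertex 1.727 -3.37 1.872
endloop
endfacet
facet normal -0.310 -0.943 -0.125
outer loop
vertex 3.054 -4.401 1.264
vertex 2.328 -4.271 2.085
vertex 2.034 -4.037 1.047
endloop
endfacet
facet normal 0.598 -0.463 -0.654
outer loop
vertex 3.733 -3.53 1.268
vertex 3.054 -4.401 1.264
vertex 2.902 -3.579 0.542
endloop
endfacet
facet normal 0.839 0.532 -0.118
outer loop
vertex 3.426 -2.863 2.093
vertex 3.733 -3.53 1.268
vertex 3.132 -2.629 1.055
endloop
endfacet
facet normal -0.555 0.130 0.821
outer loop
vertex 2.676 0.017 -0.257
vertex 3.97 0.56 0.532
vertex 2.494 0.809 -0.505
endloop
endfacet
facet normal -0.803 -0.338 -0.490
outer loop
vertex 3.31 0.62 -1.712
vertex 2.676 0.017 -0.257
vertex 2.494 0.809 -0.505
endloop
endfacet
facet normal -0.556 0.128 0.822
outer loop
vertex 2.494 0.809 -0.505
vertex 3.97 0.56 0.532
vertex 3.787 1.353 0.285
endloop
endfacet
facet normal -0.214 0.932 -0.291
outer loop
vertex 3.787 1.353 0.285
vertex 3.31 0.62 -1.712
vertex 2.494 0.809 -0.505
endloop
endfacet
facet normal 0.214 -0.933 0.291
outer loop
vertex 2.676 0.017 -0.257
vertex 4.786 0.371 -0.675
vertex 3.97 0.56 0.532
endloop
endfacet
facet normal -0.803 -0.338 -0.490
outer loop
vertex 3.493 -0.173 -1.465
vertex 2.676 0.017 -0.257
vertex 3.31 0.62 -1.712
endloop
endfacet
facet normal 0.214 -0.932 0.291
outer loop
vertex 3.493 -0.173 -1.465
vertex 4.786 0.371 -0.675
vertex 2.676 0.017 -0.257
endloop
endfacet
facet normal 0.803 0.338 0.490
outer loop
vertex 3.97 0.56 0.532
vertex 4.786 0.371 -0.675
vertex 3.787 1.353 0.285
endloop
endfacet
facet normal -0.214 0.932 -0.291
outer loop
vertex 4.604 1.163 -0.923
vertex 3.31 0.62 -1.712
vertex 3.787 1.353 0.285
endloop
endfacet
facet normal 0.803 0.338 0.490
outer loop
vertex 3.787 1.353 0.285
vertex 4.786 0.371 -0.675
vertex 4.604 1.163 -0.923
endloop
endfacet
facet normal 0.555 -0.128 -0.822
outer loop
vertex 4.604 1.163 -0.923
vertex 3.493 -0.173 -1.465
vertex 3.31 0.62 -1.712
endloop
endfacet
facet normal 0.556 -0.129 -0.821
outer loop
vertex 4.786 0.371 -0.675
vertex 3.493 -0.173 -1.465
vertex 4.604 1.163 -0.923
endloop
endfacet

endsolid


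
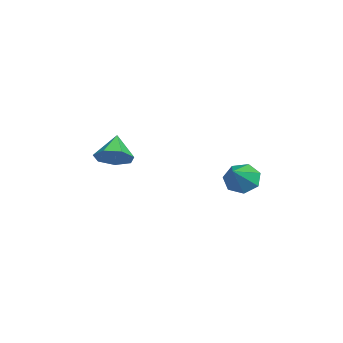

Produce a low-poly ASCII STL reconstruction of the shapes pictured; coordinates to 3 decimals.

solid 
facet normal -0.783 0.255 -0.567
outer loop
vertex -0.413 1.703 -3.867
vertex -0.924 1.636 -3.191
vertex -0.5 2.318 -3.47
endloop
endfacet
facet normal 0.871 0.348 -0.348
outer loop
vertex -0.413 1.703 -3.867
vertex -0.5 2.318 -3.47
vertex 0.464 1.184 -2.189
endloop
endfacet
facet normal -0.784 0.256 -0.566
outer loop
vertex -0.5 2.318 -3.47
vertex -0.924 1.636 -3.191
vertex -0.906 2.419 -2.862
endloop
endfacet
facet normal 0.575 0.777 0.255
outer loop
vertex -0.5 2.318 -3.47
vertex -0.906 2.419 -2.862
vertex 0.464 1.184 -2.189
endloop
endfacet
facet normal -0.784 0.256 -0.566
outer loop
vertex -0.906 2.419 -2.862
vertex -0.924 1.636 -3.191
vertex -1.325 1.93 -2.503
endloop
endfacet
facet normal 0.080 0.544 0.835
outer loop
vertex -0.906 2.419 -2.862
vertex -1.325 1.93 -2.503
vertex 0.464 1.184 -2.189
endloop
endfacet
facet normal -0.784 0.255 -0.566
outer loop
vertex -1.325 1.93 -2.503
vertex -0.924 1.636 -3.191
vertex -1.442 1.22 -2.661
endloop
endfacet
facet normal -0.240 -0.173 0.955
outer loop
vertex -1.325 1.93 -2.503
vertex -1.442 1.22 -2.661
vertex 0.464 1.184 -2.189
endloop
endfacet
facet normal -0.784 0.254 -0.566
outer loop
vertex -1.442 1.22 -2.661
vertex -0.924 1.636 -3.191
vertex -1.168 0.822 -3.219
endloop
endfacet
facet normal -0.146 -0.838 0.526
outer loop
vertex -1.442 1.22 -2.661
vertex -1.168 0.822 -3.219
vertex 0.464 1.184 -2.189
endloop
endfacet
facet normal -0.784 0.254 -0.567
outer loop
vertex -1.168 0.822 -3.219
vertex -0.924 1.636 -3.191
vertex -0.71 1.037 -3.756
endloop
endfacet
facet normal 0.292 -0.947 -0.130
outer loop
vertex -1.168 0.822 -3.219
vertex -0.71 1.037 -3.756
vertex 0.464 1.184 -2.189
endloop
endfacet
facet normal -0.783 0.255 -0.567
outer loop
vertex -0.71 1.037 -3.756
vertex -0.924 1.636 -3.191
vertex -0.413 1.703 -3.867
endloop
endfacet
facet normal 0.745 -0.419 -0.519
outer loop
vertex -0.71 1.037 -3.756
vertex -0.413 1.703 -3.867
vertex 0.464 1.184 -2.189
endloop
endfacet
facet normal 0.736 -0.084 -0.671
outer loop
vertex -1.608 -3.494 -1.868
vertex -2.197 -3.87 -2.467
vertex -1.988 -2.982 -2.349
endloop
endfacet
facet normal 0.045 0.701 0.711
outer loop
vertex -1.608 -3.494 -1.868
vertex -1.988 -2.982 -2.349
vertex -3.243 -3.75 -1.513
endloop
endfacet
facet normal 0.737 -0.084 -0.671
outer loop
vertex -1.988 -2.982 -2.349
vertex -2.197 -3.87 -2.467
vertex -2.525 -3.139 -2.919
endloop
endfacet
facet normal -0.433 0.886 0.164
outer loop
vertex -1.988 -2.982 -2.349
vertex -2.525 -3.139 -2.919
vertex -3.243 -3.75 -1.513
endloop
endfacet
facet normal 0.736 -0.085 -0.671
outer loop
vertex -2.525 -3.139 -2.919
vertex -2.197 -3.87 -2.467
vertex -2.815 -3.847 -3.148
endloop
endfacet
facet normal -0.864 0.435 -0.252
outer loop
vertex -2.525 -3.139 -2.919
vertex -2.815 -3.847 -3.148
vertex -3.243 -3.75 -1.513
endloop
endfacet
facet normal 0.736 -0.085 -0.671
outer loop
vertex -2.815 -3.847 -3.148
vertex -2.197 -3.87 -2.467
vertex -2.64 -4.572 -2.864
endloop
endfacet
facet normal -0.924 -0.311 -0.223
outer loop
vertex -2.815 -3.847 -3.148
vertex -2.64 -4.572 -2.864
vertex -3.243 -3.75 -1.513
endloop
endfacet
facet normal 0.736 -0.085 -0.671
outer loop
vertex -2.64 -4.572 -2.864
vertex -2.197 -3.87 -2.467
vertex -2.131 -4.769 -2.281
endloop
endfacet
facet normal -0.567 -0.791 0.228
outer loop
vertex -2.64 -4.572 -2.864
vertex -2.131 -4.769 -2.281
vertex -3.243 -3.75 -1.513
endloop
endfacet
facet normal 0.736 -0.085 -0.671
outer loop
vertex -2.131 -4.769 -2.281
vertex -2.197 -3.87 -2.467
vertex -1.672 -4.289 -1.838
endloop
endfacet
facet normal -0.063 -0.644 0.763
outer loop
vertex -2.131 -4.769 -2.281
vertex -1.672 -4.289 -1.838
vertex -3.243 -3.75 -1.513
endloop
endfacet
facet normal 0.737 -0.085 -0.671
outer loop
vertex -1.672 -4.289 -1.838
vertex -2.197 -3.87 -2.467
vertex -1.608 -3.494 -1.868
endloop
endfacet
facet normal 0.209 0.020 0.978
outer loop
vertex -1.672 -4.289 -1.838
vertex -1.608 -3.494 -1.868
vertex -3.243 -3.75 -1.513
endloop
endfacet

endsolid


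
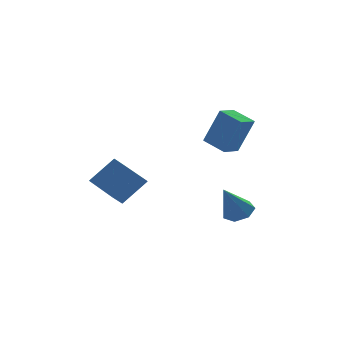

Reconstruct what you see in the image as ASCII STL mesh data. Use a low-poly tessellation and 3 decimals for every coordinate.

solid 
facet normal -0.598 -0.456 0.659
outer loop
vertex -0.693 -2.326 -0.972
vertex -1.403 -0.699 -0.49
vertex -1.865 -2.489 -2.15
endloop
endfacet
facet normal 0.386 -0.884 -0.262
outer loop
vertex -1.357 -2.101 -2.71
vertex -0.693 -2.326 -0.972
vertex -1.865 -2.489 -2.15
endloop
endfacet
facet normal -0.598 -0.457 0.659
outer loop
vertex -1.865 -2.489 -2.15
vertex -1.403 -0.699 -0.49
vertex -2.576 -0.862 -1.668
endloop
endfacet
facet normal -0.702 -0.098 -0.705
outer loop
vertex -2.576 -0.862 -1.668
vertex -1.357 -2.101 -2.71
vertex -1.865 -2.489 -2.15
endloop
endfacet
facet normal 0.702 0.098 0.705
outer loop
vertex -0.693 -2.326 -0.972
vertex -0.895 -0.311 -1.05
vertex -1.403 -0.699 -0.49
endloop
endfacet
facet normal 0.386 -0.885 -0.262
outer loop
vertex -0.184 -1.938 -1.532
vertex -0.693 -2.326 -0.972
vertex -1.357 -2.101 -2.71
endloop
endfacet
facet normal 0.702 0.098 0.706
outer loop
vertex -0.184 -1.938 -1.532
vertex -0.895 -0.311 -1.05
vertex -0.693 -2.326 -0.972
endloop
endfacet
facet normal -0.386 0.884 0.262
outer loop
vertex -1.403 -0.699 -0.49
vertex -0.895 -0.311 -1.05
vertex -2.576 -0.862 -1.668
endloop
endfacet
facet normal -0.702 -0.097 -0.706
outer loop
vertex -2.067 -0.474 -2.228
vertex -1.357 -2.101 -2.71
vertex -2.576 -0.862 -1.668
endloop
endfacet
facet normal -0.386 0.884 0.262
outer loop
vertex -2.576 -0.862 -1.668
vertex -0.895 -0.311 -1.05
vertex -2.067 -0.474 -2.228
endloop
endfacet
facet normal 0.598 0.456 -0.659
outer loop
vertex -2.067 -0.474 -2.228
vertex -0.184 -1.938 -1.532
vertex -1.357 -2.101 -2.71
endloop
endfacet
facet normal 0.598 0.457 -0.658
outer loop
vertex -0.895 -0.311 -1.05
vertex -0.184 -1.938 -1.532
vertex -2.067 -0.474 -2.228
endloop
endfacet
facet normal 0.455 0.285 -0.843
outer loop
vertex 4.357 -3.225 -3.104
vertex 3.695 -2.893 -3.349
vertex 4.273 -2.577 -2.93
endloop
endfacet
facet normal 0.666 -0.112 0.738
outer loop
vertex 4.357 -3.225 -3.104
vertex 4.273 -2.577 -2.93
vertex 2.845 -3.427 -1.771
endloop
endfacet
facet normal 0.456 0.285 -0.843
outer loop
vertex 4.273 -2.577 -2.93
vertex 3.695 -2.893 -3.349
vertex 3.753 -2.166 -3.072
endloop
endfacet
facet normal 0.263 0.595 0.760
outer loop
vertex 4.273 -2.577 -2.93
vertex 3.753 -2.166 -3.072
vertex 2.845 -3.427 -1.771
endloop
endfacet
facet normal 0.455 0.285 -0.844
outer loop
vertex 3.753 -2.166 -3.072
vertex 3.695 -2.893 -3.349
vertex 3.19 -2.303 -3.422
endloop
endfacet
facet normal -0.458 0.776 0.433
outer loop
vertex 3.753 -2.166 -3.072
vertex 3.19 -2.303 -3.422
vertex 2.845 -3.427 -1.771
endloop
endfacet
facet normal 0.455 0.285 -0.843
outer loop
vertex 3.19 -2.303 -3.422
vertex 3.695 -2.893 -3.349
vertex 3.008 -2.884 -3.717
endloop
endfacet
facet normal -0.955 0.298 0.003
outer loop
vertex 3.19 -2.303 -3.422
vertex 3.008 -2.884 -3.717
vertex 2.845 -3.427 -1.771
endloop
endfacet
facet normal 0.455 0.285 -0.843
outer loop
vertex 3.008 -2.884 -3.717
vertex 3.695 -2.893 -3.349
vertex 3.343 -3.472 -3.735
endloop
endfacet
facet normal -0.853 -0.480 -0.205
outer loop
vertex 3.008 -2.884 -3.717
vertex 3.343 -3.472 -3.735
vertex 2.845 -3.427 -1.771
endloop
endfacet
facet normal 0.455 0.285 -0.843
outer loop
vertex 3.343 -3.472 -3.735
vertex 3.695 -2.893 -3.349
vertex 3.944 -3.624 -3.462
endloop
endfacet
facet normal -0.230 -0.973 -0.036
outer loop
vertex 3.343 -3.472 -3.735
vertex 3.944 -3.624 -3.462
vertex 2.845 -3.427 -1.771
endloop
endfacet
facet normal 0.455 0.285 -0.843
outer loop
vertex 3.944 -3.624 -3.462
vertex 3.695 -2.893 -3.349
vertex 4.357 -3.225 -3.104
endloop
endfacet
facet normal 0.447 -0.808 0.385
outer loop
vertex 3.944 -3.624 -3.462
vertex 4.357 -3.225 -3.104
vertex 2.845 -3.427 -1.771
endloop
endfacet
facet normal -0.516 0.796 0.315
outer loop
vertex 3.293 -1.127 2.176
vertex 4.103 -0.523 1.976
vertex 2.621 -0.835 0.337
endloop
endfacet
facet normal -0.786 -0.587 0.194
outer loop
vertex 3.297 -1.877 -0.076
vertex 3.293 -1.127 2.176
vertex 2.621 -0.835 0.337
endloop
endfacet
facet normal -0.517 0.796 0.316
outer loop
vertex 2.621 -0.835 0.337
vertex 4.103 -0.523 1.976
vertex 3.43 -0.23 0.137
endloop
endfacet
facet normal -0.340 0.148 -0.929
outer loop
vertex 3.43 -0.23 0.137
vertex 3.297 -1.877 -0.076
vertex 2.621 -0.835 0.337
endloop
endfacet
facet normal 0.340 -0.148 0.929
outer loop
vertex 3.293 -1.127 2.176
vertex 4.779 -1.565 1.563
vertex 4.103 -0.523 1.976
endloop
endfacet
facet normal -0.786 -0.587 0.194
outer loop
vertex 3.97 -2.17 1.763
vertex 3.293 -1.127 2.176
vertex 3.297 -1.877 -0.076
endloop
endfacet
facet normal 0.340 -0.147 0.929
outer loop
vertex 3.97 -2.17 1.763
vertex 4.779 -1.565 1.563
vertex 3.293 -1.127 2.176
endloop
endfacet
facet normal 0.786 0.587 -0.194
outer loop
vertex 4.103 -0.523 1.976
vertex 4.779 -1.565 1.563
vertex 3.43 -0.23 0.137
endloop
endfacet
facet normal -0.339 0.148 -0.929
outer loop
vertex 4.107 -1.273 -0.276
vertex 3.297 -1.877 -0.076
vertex 3.43 -0.23 0.137
endloop
endfacet
facet normal 0.786 0.587 -0.194
outer loop
vertex 3.43 -0.23 0.137
vertex 4.779 -1.565 1.563
vertex 4.107 -1.273 -0.276
endloop
endfacet
facet normal 0.516 -0.796 -0.316
outer loop
vertex 4.107 -1.273 -0.276
vertex 3.97 -2.17 1.763
vertex 3.297 -1.877 -0.076
endloop
endfacet
facet normal 0.517 -0.796 -0.315
outer loop
vertex 4.779 -1.565 1.563
vertex 3.97 -2.17 1.763
vertex 4.107 -1.273 -0.276
endloop
endfacet

endsolid


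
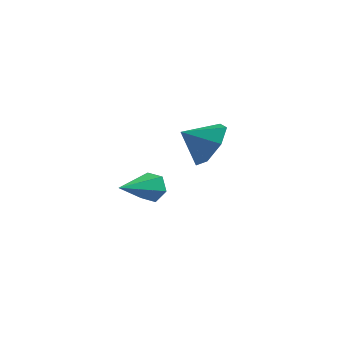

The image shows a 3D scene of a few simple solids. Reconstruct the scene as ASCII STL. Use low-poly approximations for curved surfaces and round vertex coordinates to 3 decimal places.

solid 
facet normal 0.286 0.880 -0.379
outer loop
vertex -2.853 2.95 -3.923
vertex -3.127 3.26 -3.409
vertex -2.497 3.068 -3.38
endloop
endfacet
facet normal 0.672 -0.681 -0.292
outer loop
vertex -2.853 2.95 -3.923
vertex -2.497 3.068 -3.38
vertex -3.653 1.64 -2.711
endloop
endfacet
facet normal 0.286 0.880 -0.379
outer loop
vertex -2.497 3.068 -3.38
vertex -3.127 3.26 -3.409
vertex -2.771 3.378 -2.866
endloop
endfacet
facet normal 0.740 -0.323 0.590
outer loop
vertex -2.497 3.068 -3.38
vertex -2.771 3.378 -2.866
vertex -3.653 1.64 -2.711
endloop
endfacet
facet normal 0.285 0.881 -0.378
outer loop
vertex -2.771 3.378 -2.866
vertex -3.127 3.26 -3.409
vertex -3.402 3.57 -2.894
endloop
endfacet
facet normal -0.015 0.096 0.995
outer loop
vertex -2.771 3.378 -2.866
vertex -3.402 3.57 -2.894
vertex -3.653 1.64 -2.711
endloop
endfacet
facet normal 0.285 0.881 -0.378
outer loop
vertex -3.402 3.57 -2.894
vertex -3.127 3.26 -3.409
vertex -3.758 3.452 -3.437
endloop
endfacet
facet normal -0.841 0.158 0.517
outer loop
vertex -3.402 3.57 -2.894
vertex -3.758 3.452 -3.437
vertex -3.653 1.64 -2.711
endloop
endfacet
facet normal 0.285 0.880 -0.379
outer loop
vertex -3.758 3.452 -3.437
vertex -3.127 3.26 -3.409
vertex -3.484 3.142 -3.951
endloop
endfacet
facet normal -0.910 -0.199 -0.365
outer loop
vertex -3.758 3.452 -3.437
vertex -3.484 3.142 -3.951
vertex -3.653 1.64 -2.711
endloop
endfacet
facet normal 0.285 0.880 -0.379
outer loop
vertex -3.484 3.142 -3.951
vertex -3.127 3.26 -3.409
vertex -2.853 2.95 -3.923
endloop
endfacet
facet normal -0.154 -0.619 -0.770
outer loop
vertex -3.484 3.142 -3.951
vertex -2.853 2.95 -3.923
vertex -3.653 1.64 -2.711
endloop
endfacet
facet normal 0.764 0.369 -0.530
outer loop
vertex 0.753 -0.325 1.198
vertex 0.158 0.297 0.773
vertex 0.664 0.409 1.581
endloop
endfacet
facet normal 0.038 -0.459 0.888
outer loop
vertex 0.753 -0.325 1.198
vertex 0.664 0.409 1.581
vertex -0.698 -0.117 1.367
endloop
endfacet
facet normal 0.763 0.370 -0.529
outer loop
vertex 0.664 0.409 1.581
vertex 0.158 0.297 0.773
vertex 0.193 1.059 1.356
endloop
endfacet
facet normal -0.218 0.174 0.960
outer loop
vertex 0.664 0.409 1.581
vertex 0.193 1.059 1.356
vertex -0.698 -0.117 1.367
endloop
endfacet
facet normal 0.764 0.370 -0.529
outer loop
vertex 0.193 1.059 1.356
vertex 0.158 0.297 0.773
vertex -0.304 1.135 0.692
endloop
endfacet
facet normal -0.662 0.506 0.553
outer loop
vertex 0.193 1.059 1.356
vertex -0.304 1.135 0.692
vertex -0.698 -0.117 1.367
endloop
endfacet
facet normal 0.763 0.370 -0.530
outer loop
vertex -0.304 1.135 0.692
vertex 0.158 0.297 0.773
vertex -0.454 0.58 0.089
endloop
endfacet
facet normal -0.958 0.287 -0.026
outer loop
vertex -0.304 1.135 0.692
vertex -0.454 0.58 0.089
vertex -0.698 -0.117 1.367
endloop
endfacet
facet normal 0.763 0.370 -0.530
outer loop
vertex -0.454 0.58 0.089
vertex 0.158 0.297 0.773
vertex -0.143 -0.188 0.001
endloop
endfacet
facet normal -0.884 -0.319 -0.343
outer loop
vertex -0.454 0.58 0.089
vertex -0.143 -0.188 0.001
vertex -0.698 -0.117 1.367
endloop
endfacet
facet normal 0.764 0.369 -0.530
outer loop
vertex -0.143 -0.188 0.001
vertex 0.158 0.297 0.773
vertex 0.394 -0.591 0.495
endloop
endfacet
facet normal -0.496 -0.854 -0.157
outer loop
vertex -0.143 -0.188 0.001
vertex 0.394 -0.591 0.495
vertex -0.698 -0.117 1.367
endloop
endfacet
facet normal 0.764 0.369 -0.530
outer loop
vertex 0.394 -0.591 0.495
vertex 0.158 0.297 0.773
vertex 0.753 -0.325 1.198
endloop
endfacet
facet normal -0.086 -0.917 0.391
outer loop
vertex 0.394 -0.591 0.495
vertex 0.753 -0.325 1.198
vertex -0.698 -0.117 1.367
endloop
endfacet

endsolid


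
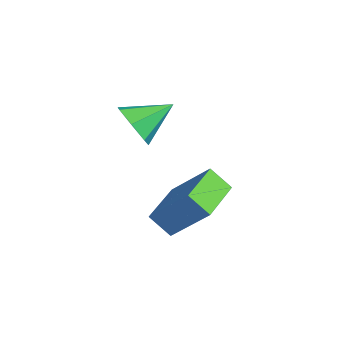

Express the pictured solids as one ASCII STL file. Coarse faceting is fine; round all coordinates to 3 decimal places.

solid 
facet normal -0.013 -0.888 -0.461
outer loop
vertex -2.547 -1.482 0.672
vertex -3.291 -1.166 0.084
vertex -2.305 -1.101 -0.069
endloop
endfacet
facet normal 0.852 0.297 0.431
outer loop
vertex -2.547 -1.482 0.672
vertex -2.305 -1.101 -0.069
vertex -3.269 0.326 0.856
endloop
endfacet
facet normal -0.013 -0.888 -0.460
outer loop
vertex -2.305 -1.101 -0.069
vertex -3.291 -1.166 0.084
vertex -2.806 -0.769 -0.696
endloop
endfacet
facet normal 0.726 0.645 -0.239
outer loop
vertex -2.305 -1.101 -0.069
vertex -2.806 -0.769 -0.696
vertex -3.269 0.326 0.856
endloop
endfacet
facet normal -0.013 -0.888 -0.460
outer loop
vertex -2.806 -0.769 -0.696
vertex -3.291 -1.166 0.084
vertex -3.672 -0.736 -0.735
endloop
endfacet
facet normal 0.057 0.824 -0.564
outer loop
vertex -2.806 -0.769 -0.696
vertex -3.672 -0.736 -0.735
vertex -3.269 0.326 0.856
endloop
endfacet
facet normal -0.013 -0.888 -0.460
outer loop
vertex -3.672 -0.736 -0.735
vertex -3.291 -1.166 0.084
vertex -4.251 -1.027 -0.158
endloop
endfacet
facet normal -0.650 0.698 -0.301
outer loop
vertex -3.672 -0.736 -0.735
vertex -4.251 -1.027 -0.158
vertex -3.269 0.326 0.856
endloop
endfacet
facet normal -0.013 -0.888 -0.460
outer loop
vertex -4.251 -1.027 -0.158
vertex -3.291 -1.166 0.084
vertex -4.107 -1.422 0.601
endloop
endfacet
facet normal -0.863 0.362 0.352
outer loop
vertex -4.251 -1.027 -0.158
vertex -4.107 -1.422 0.601
vertex -3.269 0.326 0.856
endloop
endfacet
facet normal -0.012 -0.888 -0.459
outer loop
vertex -4.107 -1.422 0.601
vertex -3.291 -1.166 0.084
vertex -3.349 -1.624 0.971
endloop
endfacet
facet normal -0.422 0.071 0.904
outer loop
vertex -4.107 -1.422 0.601
vertex -3.349 -1.624 0.971
vertex -3.269 0.326 0.856
endloop
endfacet
facet normal -0.014 -0.888 -0.459
outer loop
vertex -3.349 -1.624 0.971
vertex -3.291 -1.166 0.084
vertex -2.547 -1.482 0.672
endloop
endfacet
facet normal 0.343 0.041 0.939
outer loop
vertex -3.349 -1.624 0.971
vertex -2.547 -1.482 0.672
vertex -3.269 0.326 0.856
endloop
endfacet
facet normal -0.482 -0.502 -0.718
outer loop
vertex -0.054 -1.782 -2.312
vertex -1.546 -0.391 -2.282
vertex 0.472 -1.202 -3.07
endloop
endfacet
facet normal 0.731 -0.682 -0.015
outer loop
vertex 1.446 -0.189 -1.618
vertex -0.054 -1.782 -2.312
vertex 0.472 -1.202 -3.07
endloop
endfacet
facet normal -0.482 -0.501 -0.719
outer loop
vertex 0.472 -1.202 -3.07
vertex -1.546 -0.391 -2.282
vertex -1.019 0.19 -3.04
endloop
endfacet
facet normal 0.483 0.532 -0.695
outer loop
vertex -1.019 0.19 -3.04
vertex 1.446 -0.189 -1.618
vertex 0.472 -1.202 -3.07
endloop
endfacet
facet normal -0.483 -0.533 0.695
outer loop
vertex -0.054 -1.782 -2.312
vertex -0.572 0.622 -0.83
vertex -1.546 -0.391 -2.282
endloop
endfacet
facet normal 0.731 -0.682 -0.015
outer loop
vertex 0.919 -0.77 -0.86
vertex -0.054 -1.782 -2.312
vertex 1.446 -0.189 -1.618
endloop
endfacet
facet normal -0.483 -0.533 0.695
outer loop
vertex 0.919 -0.77 -0.86
vertex -0.572 0.622 -0.83
vertex -0.054 -1.782 -2.312
endloop
endfacet
facet normal -0.731 0.682 0.015
outer loop
vertex -1.546 -0.391 -2.282
vertex -0.572 0.622 -0.83
vertex -1.019 0.19 -3.04
endloop
endfacet
facet normal 0.483 0.533 -0.695
outer loop
vertex -0.046 1.202 -1.588
vertex 1.446 -0.189 -1.618
vertex -1.019 0.19 -3.04
endloop
endfacet
facet normal -0.731 0.682 0.015
outer loop
vertex -1.019 0.19 -3.04
vertex -0.572 0.622 -0.83
vertex -0.046 1.202 -1.588
endloop
endfacet
facet normal 0.482 0.501 0.719
outer loop
vertex -0.046 1.202 -1.588
vertex 0.919 -0.77 -0.86
vertex 1.446 -0.189 -1.618
endloop
endfacet
facet normal 0.482 0.501 0.718
outer loop
vertex -0.572 0.622 -0.83
vertex 0.919 -0.77 -0.86
vertex -0.046 1.202 -1.588
endloop
endfacet

endsolid


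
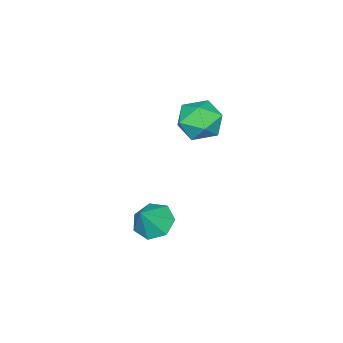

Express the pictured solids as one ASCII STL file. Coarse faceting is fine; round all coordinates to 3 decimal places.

solid 
facet normal -0.526 0.837 -0.152
outer loop
vertex -1.616 4.069 0.044
vertex -2.397 3.626 0.308
vertex -1.873 4.071 0.944
endloop
endfacet
facet normal 0.144 0.989 0.039
outer loop
vertex -1.616 4.069 0.044
vertex -1.873 4.071 0.944
vertex -0.974 3.949 0.715
endloop
endfacet
facet normal 0.583 0.685 -0.436
outer loop
vertex -1.616 4.069 0.044
vertex -0.974 3.949 0.715
vertex -0.942 3.428 -0.062
endloop
endfacet
facet normal 0.184 0.346 -0.920
outer loop
vertex -1.616 4.069 0.044
vertex -0.942 3.428 -0.062
vertex -1.821 3.229 -0.313
endloop
endfacet
facet normal -0.501 0.439 -0.746
outer loop
vertex -1.616 4.069 0.044
vertex -1.821 3.229 -0.313
vertex -2.397 3.626 0.308
endloop
endfacet
facet normal 0.265 0.687 0.676
outer loop
vertex -0.974 3.949 0.715
vertex -1.873 4.071 0.944
vertex -1.359 3.431 1.393
endloop
endfacet
facet normal -0.819 0.443 0.365
outer loop
vertex -1.873 4.071 0.944
vertex -2.397 3.626 0.308
vertex -2.238 3.232 1.142
endloop
endfacet
facet normal -0.779 -0.200 -0.595
outer loop
vertex -2.397 3.626 0.308
vertex -1.821 3.229 -0.313
vertex -2.206 2.711 0.365
endloop
endfacet
facet normal 0.330 -0.350 -0.877
outer loop
vertex -1.821 3.229 -0.313
vertex -0.942 3.428 -0.062
vertex -1.307 2.589 0.136
endloop
endfacet
facet normal 0.976 0.198 -0.093
outer loop
vertex -0.942 3.428 -0.062
vertex -0.974 3.949 0.715
vertex -0.783 3.034 0.772
endloop
endfacet
facet normal -0.184 -0.346 0.920
outer loop
vertex -1.564 2.591 1.036
vertex -1.359 3.431 1.393
vertex -2.238 3.232 1.142
endloop
endfacet
facet normal -0.583 -0.685 0.436
outer loop
vertex -1.564 2.591 1.036
vertex -2.238 3.232 1.142
vertex -2.206 2.711 0.365
endloop
endfacet
facet normal -0.144 -0.989 -0.039
outer loop
vertex -1.564 2.591 1.036
vertex -2.206 2.711 0.365
vertex -1.307 2.589 0.136
endloop
endfacet
facet normal 0.526 -0.837 0.152
outer loop
vertex -1.564 2.591 1.036
vertex -1.307 2.589 0.136
vertex -0.783 3.034 0.772
endloop
endfacet
facet normal 0.501 -0.439 0.746
outer loop
vertex -1.564 2.591 1.036
vertex -0.783 3.034 0.772
vertex -1.359 3.431 1.393
endloop
endfacet
facet normal -0.330 0.350 0.877
outer loop
vertex -2.238 3.232 1.142
vertex -1.359 3.431 1.393
vertex -1.873 4.071 0.944
endloop
endfacet
facet normal -0.976 -0.198 0.093
outer loop
vertex -2.206 2.711 0.365
vertex -2.238 3.232 1.142
vertex -2.397 3.626 0.308
endloop
endfacet
facet normal -0.265 -0.687 -0.676
outer loop
vertex -1.307 2.589 0.136
vertex -2.206 2.711 0.365
vertex -1.821 3.229 -0.313
endloop
endfacet
facet normal 0.819 -0.443 -0.365
outer loop
vertex -0.783 3.034 0.772
vertex -1.307 2.589 0.136
vertex -0.942 3.428 -0.062
endloop
endfacet
facet normal 0.779 0.200 0.595
outer loop
vertex -1.359 3.431 1.393
vertex -0.783 3.034 0.772
vertex -0.974 3.949 0.715
endloop
endfacet
facet normal -0.614 0.003 -0.789
outer loop
vertex 0.835 2.222 -4.331
vertex 0.326 2.712 -3.933
vertex 0.946 2.911 -4.415
endloop
endfacet
facet normal 0.977 -0.172 -0.122
outer loop
vertex 0.835 2.222 -4.331
vertex 0.946 2.911 -4.415
vertex 1.094 2.708 -2.947
endloop
endfacet
facet normal -0.614 0.003 -0.789
outer loop
vertex 0.946 2.911 -4.415
vertex 0.326 2.712 -3.933
vertex 0.59 3.45 -4.136
endloop
endfacet
facet normal 0.833 0.554 -0.007
outer loop
vertex 0.946 2.911 -4.415
vertex 0.59 3.45 -4.136
vertex 1.094 2.708 -2.947
endloop
endfacet
facet normal -0.614 0.003 -0.789
outer loop
vertex 0.59 3.45 -4.136
vertex 0.326 2.712 -3.933
vertex 0.036 3.432 -3.705
endloop
endfacet
facet normal 0.294 0.862 0.413
outer loop
vertex 0.59 3.45 -4.136
vertex 0.036 3.432 -3.705
vertex 1.094 2.708 -2.947
endloop
endfacet
facet normal -0.614 0.002 -0.789
outer loop
vertex 0.036 3.432 -3.705
vertex 0.326 2.712 -3.933
vertex -0.3 2.872 -3.445
endloop
endfacet
facet normal -0.232 0.521 0.822
outer loop
vertex 0.036 3.432 -3.705
vertex -0.3 2.872 -3.445
vertex 1.094 2.708 -2.947
endloop
endfacet
facet normal -0.614 0.002 -0.789
outer loop
vertex -0.3 2.872 -3.445
vertex 0.326 2.712 -3.933
vertex -0.164 2.191 -3.553
endloop
endfacet
facet normal -0.351 -0.215 0.911
outer loop
vertex -0.3 2.872 -3.445
vertex -0.164 2.191 -3.553
vertex 1.094 2.708 -2.947
endloop
endfacet
facet normal -0.614 0.002 -0.789
outer loop
vertex -0.164 2.191 -3.553
vertex 0.326 2.712 -3.933
vertex 0.341 1.902 -3.947
endloop
endfacet
facet normal 0.028 -0.789 0.614
outer loop
vertex -0.164 2.191 -3.553
vertex 0.341 1.902 -3.947
vertex 1.094 2.708 -2.947
endloop
endfacet
facet normal -0.615 0.002 -0.789
outer loop
vertex 0.341 1.902 -3.947
vertex 0.326 2.712 -3.933
vertex 0.835 2.222 -4.331
endloop
endfacet
facet normal 0.619 -0.770 0.155
outer loop
vertex 0.341 1.902 -3.947
vertex 0.835 2.222 -4.331
vertex 1.094 2.708 -2.947
endloop
endfacet

endsolid


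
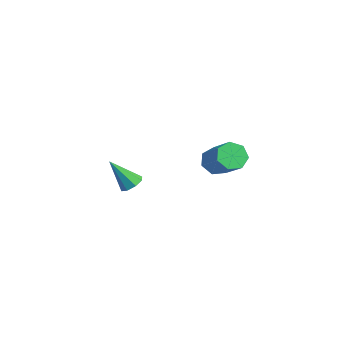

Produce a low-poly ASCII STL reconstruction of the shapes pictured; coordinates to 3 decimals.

solid 
facet normal -0.777 0.053 -0.627
outer loop
vertex 0.715 3.346 -2.977
vertex 0.308 3.853 -2.43
vertex 0.833 4.069 -3.062
endloop
endfacet
facet normal 0.609 -0.190 -0.770
outer loop
vertex 0.715 3.346 -2.977
vertex 0.833 4.069 -3.062
vertex 2.3 3.239 -1.697
endloop
endfacet
facet normal 0.609 -0.190 -0.770
outer loop
vertex 2.3 3.239 -1.697
vertex 0.833 4.069 -3.062
vertex 2.418 3.962 -1.782
endloop
endfacet
facet normal 0.776 -0.053 0.628
outer loop
vertex 2.3 3.239 -1.697
vertex 2.418 3.962 -1.782
vertex 1.892 3.747 -1.15
endloop
endfacet
facet normal -0.777 0.051 -0.628
outer loop
vertex 0.833 4.069 -3.062
vertex 0.308 3.853 -2.43
vertex 0.555 4.63 -2.672
endloop
endfacet
facet normal 0.505 0.647 -0.571
outer loop
vertex 0.833 4.069 -3.062
vertex 0.555 4.63 -2.672
vertex 2.418 3.962 -1.782
endloop
endfacet
facet normal 0.505 0.647 -0.571
outer loop
vertex 2.418 3.962 -1.782
vertex 0.555 4.63 -2.672
vertex 2.14 4.523 -1.392
endloop
endfacet
facet normal 0.776 -0.052 0.628
outer loop
vertex 2.418 3.962 -1.782
vertex 2.14 4.523 -1.392
vertex 1.892 3.747 -1.15
endloop
endfacet
facet normal -0.777 0.052 -0.627
outer loop
vertex 0.555 4.63 -2.672
vertex 0.308 3.853 -2.43
vertex 0.091 4.606 -2.099
endloop
endfacet
facet normal 0.020 0.998 0.058
outer loop
vertex 0.555 4.63 -2.672
vertex 0.091 4.606 -2.099
vertex 2.14 4.523 -1.392
endloop
endfacet
facet normal 0.020 0.998 0.058
outer loop
vertex 2.14 4.523 -1.392
vertex 0.091 4.606 -2.099
vertex 1.676 4.499 -0.819
endloop
endfacet
facet normal 0.777 -0.053 0.627
outer loop
vertex 2.14 4.523 -1.392
vertex 1.676 4.499 -0.819
vertex 1.892 3.747 -1.15
endloop
endfacet
facet normal -0.777 0.052 -0.627
outer loop
vertex 0.091 4.606 -2.099
vertex 0.308 3.853 -2.43
vertex -0.21 4.015 -1.775
endloop
endfacet
facet normal -0.479 0.597 0.643
outer loop
vertex 0.091 4.606 -2.099
vertex -0.21 4.015 -1.775
vertex 1.676 4.499 -0.819
endloop
endfacet
facet normal -0.479 0.596 0.644
outer loop
vertex 1.676 4.499 -0.819
vertex -0.21 4.015 -1.775
vertex 1.375 3.908 -0.496
endloop
endfacet
facet normal 0.777 -0.053 0.627
outer loop
vertex 1.676 4.499 -0.819
vertex 1.375 3.908 -0.496
vertex 1.892 3.747 -1.15
endloop
endfacet
facet normal -0.777 0.053 -0.627
outer loop
vertex -0.21 4.015 -1.775
vertex 0.308 3.853 -2.43
vertex -0.121 3.303 -1.945
endloop
endfacet
facet normal -0.618 -0.255 0.744
outer loop
vertex -0.21 4.015 -1.775
vertex -0.121 3.303 -1.945
vertex 1.375 3.908 -0.496
endloop
endfacet
facet normal -0.618 -0.254 0.744
outer loop
vertex 1.375 3.908 -0.496
vertex -0.121 3.303 -1.945
vertex 1.464 3.196 -0.665
endloop
endfacet
facet normal 0.777 -0.052 0.627
outer loop
vertex 1.375 3.908 -0.496
vertex 1.464 3.196 -0.665
vertex 1.892 3.747 -1.15
endloop
endfacet
facet normal -0.777 0.053 -0.627
outer loop
vertex -0.121 3.303 -1.945
vertex 0.308 3.853 -2.43
vertex 0.29 3.005 -2.48
endloop
endfacet
facet normal -0.292 -0.913 0.285
outer loop
vertex -0.121 3.303 -1.945
vertex 0.29 3.005 -2.48
vertex 1.464 3.196 -0.665
endloop
endfacet
facet normal -0.292 -0.913 0.285
outer loop
vertex 1.464 3.196 -0.665
vertex 0.29 3.005 -2.48
vertex 1.875 2.898 -1.2
endloop
endfacet
facet normal 0.778 -0.052 0.627
outer loop
vertex 1.464 3.196 -0.665
vertex 1.875 2.898 -1.2
vertex 1.892 3.747 -1.15
endloop
endfacet
facet normal -0.777 0.053 -0.628
outer loop
vertex 0.29 3.005 -2.48
vertex 0.308 3.853 -2.43
vertex 0.715 3.346 -2.977
endloop
endfacet
facet normal 0.255 -0.885 -0.389
outer loop
vertex 0.29 3.005 -2.48
vertex 0.715 3.346 -2.977
vertex 1.875 2.898 -1.2
endloop
endfacet
facet normal 0.255 -0.885 -0.389
outer loop
vertex 1.875 2.898 -1.2
vertex 0.715 3.346 -2.977
vertex 2.3 3.239 -1.697
endloop
endfacet
facet normal 0.776 -0.053 0.628
outer loop
vertex 1.875 2.898 -1.2
vertex 2.3 3.239 -1.697
vertex 1.892 3.747 -1.15
endloop
endfacet
facet normal 0.406 0.442 -0.800
outer loop
vertex 3.715 -2.614 -0.064
vertex 3.149 -2.5 -0.288
vertex 3.544 -2.196 0.08
endloop
endfacet
facet normal 0.669 0.017 0.743
outer loop
vertex 3.715 -2.614 -0.064
vertex 3.544 -2.196 0.08
vertex 2.451 -3.26 1.088
endloop
endfacet
facet normal 0.406 0.441 -0.800
outer loop
vertex 3.544 -2.196 0.08
vertex 3.149 -2.5 -0.288
vertex 3.142 -1.955 0.009
endloop
endfacet
facet normal 0.195 0.562 0.804
outer loop
vertex 3.544 -2.196 0.08
vertex 3.142 -1.955 0.009
vertex 2.451 -3.26 1.088
endloop
endfacet
facet normal 0.404 0.442 -0.801
outer loop
vertex 3.142 -1.955 0.009
vertex 3.149 -2.5 -0.288
vertex 2.743 -2.034 -0.236
endloop
endfacet
facet normal -0.470 0.697 0.541
outer loop
vertex 3.142 -1.955 0.009
vertex 2.743 -2.034 -0.236
vertex 2.451 -3.26 1.088
endloop
endfacet
facet normal 0.406 0.443 -0.800
outer loop
vertex 2.743 -2.034 -0.236
vertex 3.149 -2.5 -0.288
vertex 2.582 -2.385 -0.512
endloop
endfacet
facet normal -0.933 0.341 0.110
outer loop
vertex 2.743 -2.034 -0.236
vertex 2.582 -2.385 -0.512
vertex 2.451 -3.26 1.088
endloop
endfacet
facet normal 0.406 0.442 -0.800
outer loop
vertex 2.582 -2.385 -0.512
vertex 3.149 -2.5 -0.288
vertex 2.753 -2.803 -0.656
endloop
endfacet
facet normal -0.925 -0.296 -0.238
outer loop
vertex 2.582 -2.385 -0.512
vertex 2.753 -2.803 -0.656
vertex 2.451 -3.26 1.088
endloop
endfacet
facet normal 0.405 0.442 -0.800
outer loop
vertex 2.753 -2.803 -0.656
vertex 3.149 -2.5 -0.288
vertex 3.156 -3.044 -0.585
endloop
endfacet
facet normal -0.451 -0.841 -0.298
outer loop
vertex 2.753 -2.803 -0.656
vertex 3.156 -3.044 -0.585
vertex 2.451 -3.26 1.088
endloop
endfacet
facet normal 0.405 0.442 -0.800
outer loop
vertex 3.156 -3.044 -0.585
vertex 3.149 -2.5 -0.288
vertex 3.554 -2.965 -0.34
endloop
endfacet
facet normal 0.215 -0.976 -0.035
outer loop
vertex 3.156 -3.044 -0.585
vertex 3.554 -2.965 -0.34
vertex 2.451 -3.26 1.088
endloop
endfacet
facet normal 0.406 0.443 -0.800
outer loop
vertex 3.554 -2.965 -0.34
vertex 3.149 -2.5 -0.288
vertex 3.715 -2.614 -0.064
endloop
endfacet
facet normal 0.677 -0.621 0.395
outer loop
vertex 3.554 -2.965 -0.34
vertex 3.715 -2.614 -0.064
vertex 2.451 -3.26 1.088
endloop
endfacet

endsolid


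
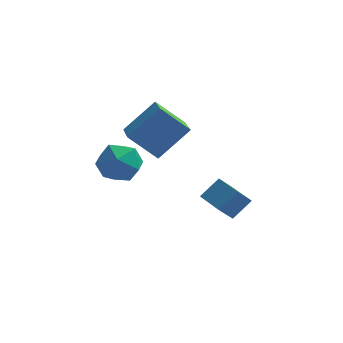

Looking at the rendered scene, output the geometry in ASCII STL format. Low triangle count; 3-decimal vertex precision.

solid 
facet normal -0.888 0.075 0.454
outer loop
vertex -2.466 -0.684 2.389
vertex -2.479 -1.611 2.517
vertex -2.1 -1.055 3.167
endloop
endfacet
facet normal -0.500 0.666 0.553
outer loop
vertex -2.466 -0.684 2.389
vertex -2.1 -1.055 3.167
vertex -1.657 -0.357 2.727
endloop
endfacet
facet normal -0.341 0.936 -0.089
outer loop
vertex -2.466 -0.684 2.389
vertex -1.657 -0.357 2.727
vertex -1.762 -0.483 1.806
endloop
endfacet
facet normal -0.630 0.511 -0.585
outer loop
vertex -2.466 -0.684 2.389
vertex -1.762 -0.483 1.806
vertex -2.27 -1.258 1.676
endloop
endfacet
facet normal -0.968 -0.021 -0.249
outer loop
vertex -2.466 -0.684 2.389
vertex -2.27 -1.258 1.676
vertex -2.479 -1.611 2.517
endloop
endfacet
facet normal 0.110 0.479 0.871
outer loop
vertex -1.657 -0.357 2.727
vertex -2.1 -1.055 3.167
vertex -1.17 -1.082 3.064
endloop
endfacet
facet normal -0.517 -0.478 0.710
outer loop
vertex -2.1 -1.055 3.167
vertex -2.479 -1.611 2.517
vertex -1.678 -1.857 2.934
endloop
endfacet
facet normal -0.647 -0.633 -0.426
outer loop
vertex -2.479 -1.611 2.517
vertex -2.27 -1.258 1.676
vertex -1.783 -1.983 2.013
endloop
endfacet
facet normal -0.101 0.228 -0.968
outer loop
vertex -2.27 -1.258 1.676
vertex -1.762 -0.483 1.806
vertex -1.34 -1.285 1.573
endloop
endfacet
facet normal 0.368 0.915 -0.167
outer loop
vertex -1.762 -0.483 1.806
vertex -1.657 -0.357 2.727
vertex -0.961 -0.729 2.223
endloop
endfacet
facet normal 0.630 -0.511 0.585
outer loop
vertex -0.974 -1.656 2.351
vertex -1.17 -1.082 3.064
vertex -1.678 -1.857 2.934
endloop
endfacet
facet normal 0.341 -0.936 0.089
outer loop
vertex -0.974 -1.656 2.351
vertex -1.678 -1.857 2.934
vertex -1.783 -1.983 2.013
endloop
endfacet
facet normal 0.500 -0.666 -0.553
outer loop
vertex -0.974 -1.656 2.351
vertex -1.783 -1.983 2.013
vertex -1.34 -1.285 1.573
endloop
endfacet
facet normal 0.888 -0.075 -0.454
outer loop
vertex -0.974 -1.656 2.351
vertex -1.34 -1.285 1.573
vertex -0.961 -0.729 2.223
endloop
endfacet
facet normal 0.968 0.021 0.249
outer loop
vertex -0.974 -1.656 2.351
vertex -0.961 -0.729 2.223
vertex -1.17 -1.082 3.064
endloop
endfacet
facet normal 0.101 -0.228 0.968
outer loop
vertex -1.678 -1.857 2.934
vertex -1.17 -1.082 3.064
vertex -2.1 -1.055 3.167
endloop
endfacet
facet normal -0.368 -0.915 0.167
outer loop
vertex -1.783 -1.983 2.013
vertex -1.678 -1.857 2.934
vertex -2.479 -1.611 2.517
endloop
endfacet
facet normal -0.110 -0.479 -0.871
outer loop
vertex -1.34 -1.285 1.573
vertex -1.783 -1.983 2.013
vertex -2.27 -1.258 1.676
endloop
endfacet
facet normal 0.517 0.478 -0.710
outer loop
vertex -0.961 -0.729 2.223
vertex -1.34 -1.285 1.573
vertex -1.762 -0.483 1.806
endloop
endfacet
facet normal 0.647 0.633 0.426
outer loop
vertex -1.17 -1.082 3.064
vertex -0.961 -0.729 2.223
vertex -1.657 -0.357 2.727
endloop
endfacet
facet normal -0.660 0.743 0.106
outer loop
vertex 0.842 0.987 -0.461
vertex 1.466 1.442 0.237
vertex 1.294 1.493 -1.195
endloop
endfacet
facet normal -0.599 -0.437 -0.670
outer loop
vertex 2.054 0.638 -1.317
vertex 0.842 0.987 -0.461
vertex 1.294 1.493 -1.195
endloop
endfacet
facet normal -0.660 0.744 0.106
outer loop
vertex 1.294 1.493 -1.195
vertex 1.466 1.442 0.237
vertex 1.918 1.948 -0.498
endloop
endfacet
facet normal 0.452 0.506 -0.735
outer loop
vertex 1.918 1.948 -0.498
vertex 2.054 0.638 -1.317
vertex 1.294 1.493 -1.195
endloop
endfacet
facet normal -0.452 -0.507 0.734
outer loop
vertex 0.842 0.987 -0.461
vertex 2.226 0.587 0.115
vertex 1.466 1.442 0.237
endloop
endfacet
facet normal -0.599 -0.438 -0.670
outer loop
vertex 1.602 0.132 -0.582
vertex 0.842 0.987 -0.461
vertex 2.054 0.638 -1.317
endloop
endfacet
facet normal -0.452 -0.506 0.735
outer loop
vertex 1.602 0.132 -0.582
vertex 2.226 0.587 0.115
vertex 0.842 0.987 -0.461
endloop
endfacet
facet normal 0.600 0.437 0.670
outer loop
vertex 1.466 1.442 0.237
vertex 2.226 0.587 0.115
vertex 1.918 1.948 -0.498
endloop
endfacet
facet normal 0.452 0.506 -0.734
outer loop
vertex 2.678 1.093 -0.619
vertex 2.054 0.638 -1.317
vertex 1.918 1.948 -0.498
endloop
endfacet
facet normal 0.599 0.438 0.671
outer loop
vertex 1.918 1.948 -0.498
vertex 2.226 0.587 0.115
vertex 2.678 1.093 -0.619
endloop
endfacet
facet normal 0.660 -0.743 -0.106
outer loop
vertex 2.678 1.093 -0.619
vertex 1.602 0.132 -0.582
vertex 2.054 0.638 -1.317
endloop
endfacet
facet normal 0.660 -0.743 -0.106
outer loop
vertex 2.226 0.587 0.115
vertex 1.602 0.132 -0.582
vertex 2.678 1.093 -0.619
endloop
endfacet
facet normal -0.626 -0.380 -0.681
outer loop
vertex -1.501 -0.717 3.401
vertex -1.882 0.891 2.855
vertex -0.424 -0.785 2.448
endloop
endfacet
facet normal 0.219 -0.924 0.314
outer loop
vertex 0.622 -0.151 3.585
vertex -1.501 -0.717 3.401
vertex -0.424 -0.785 2.448
endloop
endfacet
facet normal -0.627 -0.380 -0.681
outer loop
vertex -0.424 -0.785 2.448
vertex -1.882 0.891 2.855
vertex -0.805 0.822 1.902
endloop
endfacet
facet normal 0.748 -0.047 -0.662
outer loop
vertex -0.805 0.822 1.902
vertex 0.622 -0.151 3.585
vertex -0.424 -0.785 2.448
endloop
endfacet
facet normal -0.748 0.047 0.662
outer loop
vertex -1.501 -0.717 3.401
vertex -0.836 1.525 3.992
vertex -1.882 0.891 2.855
endloop
endfacet
facet normal 0.219 -0.924 0.314
outer loop
vertex -0.455 -0.082 4.538
vertex -1.501 -0.717 3.401
vertex 0.622 -0.151 3.585
endloop
endfacet
facet normal -0.748 0.047 0.662
outer loop
vertex -0.455 -0.082 4.538
vertex -0.836 1.525 3.992
vertex -1.501 -0.717 3.401
endloop
endfacet
facet normal -0.219 0.924 -0.314
outer loop
vertex -1.882 0.891 2.855
vertex -0.836 1.525 3.992
vertex -0.805 0.822 1.902
endloop
endfacet
facet normal 0.748 -0.047 -0.662
outer loop
vertex 0.241 1.457 3.039
vertex 0.622 -0.151 3.585
vertex -0.805 0.822 1.902
endloop
endfacet
facet normal -0.219 0.924 -0.314
outer loop
vertex -0.805 0.822 1.902
vertex -0.836 1.525 3.992
vertex 0.241 1.457 3.039
endloop
endfacet
facet normal 0.627 0.380 0.681
outer loop
vertex 0.241 1.457 3.039
vertex -0.455 -0.082 4.538
vertex 0.622 -0.151 3.585
endloop
endfacet
facet normal 0.626 0.380 0.681
outer loop
vertex -0.836 1.525 3.992
vertex -0.455 -0.082 4.538
vertex 0.241 1.457 3.039
endloop
endfacet

endsolid
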